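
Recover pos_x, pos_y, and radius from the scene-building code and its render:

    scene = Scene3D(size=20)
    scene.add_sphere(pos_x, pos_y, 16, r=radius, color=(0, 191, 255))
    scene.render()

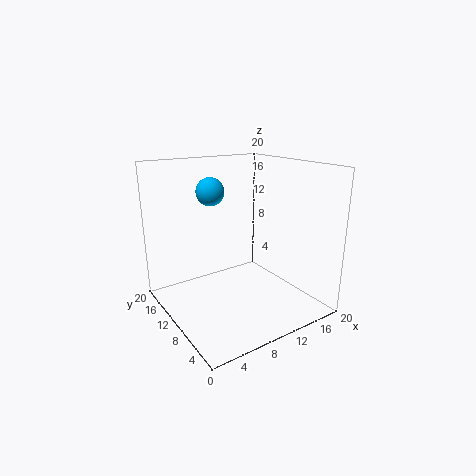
pos_x = 8; pos_y = 14; radius = 2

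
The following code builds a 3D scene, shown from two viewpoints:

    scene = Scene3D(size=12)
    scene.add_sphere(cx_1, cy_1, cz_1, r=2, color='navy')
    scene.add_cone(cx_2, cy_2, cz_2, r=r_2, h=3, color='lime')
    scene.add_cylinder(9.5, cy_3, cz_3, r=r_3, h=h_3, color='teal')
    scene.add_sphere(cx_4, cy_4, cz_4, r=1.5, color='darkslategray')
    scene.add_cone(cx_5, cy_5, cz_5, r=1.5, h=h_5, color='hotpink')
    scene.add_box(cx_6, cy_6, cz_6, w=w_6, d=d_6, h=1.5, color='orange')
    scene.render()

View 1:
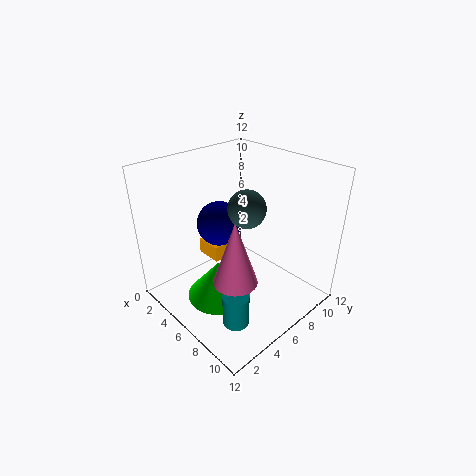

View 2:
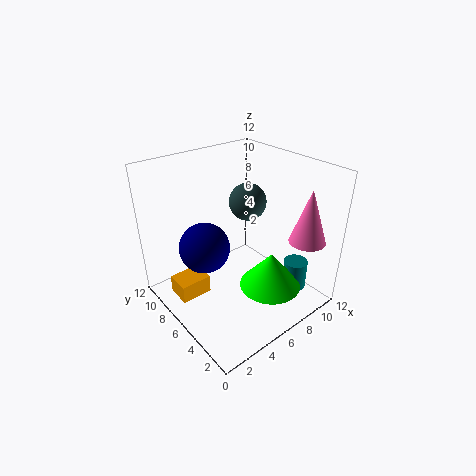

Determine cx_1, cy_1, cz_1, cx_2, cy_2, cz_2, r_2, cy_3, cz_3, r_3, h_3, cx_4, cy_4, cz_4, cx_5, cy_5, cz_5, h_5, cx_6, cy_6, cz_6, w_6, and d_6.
cx_1 = 3
cy_1 = 6.5
cz_1 = 6
cx_2 = 7
cy_2 = 3
cz_2 = 2.5
r_2 = 2.5
cy_3 = 2.5
cz_3 = 1.5
r_3 = 1
h_3 = 2.5
cx_4 = 7
cy_4 = 6
cz_4 = 9
cx_5 = 10
cy_5 = 2
cz_5 = 6
h_5 = 4.5
cx_6 = 0.5
cy_6 = 6
cz_6 = 2
w_6 = 2.5
d_6 = 2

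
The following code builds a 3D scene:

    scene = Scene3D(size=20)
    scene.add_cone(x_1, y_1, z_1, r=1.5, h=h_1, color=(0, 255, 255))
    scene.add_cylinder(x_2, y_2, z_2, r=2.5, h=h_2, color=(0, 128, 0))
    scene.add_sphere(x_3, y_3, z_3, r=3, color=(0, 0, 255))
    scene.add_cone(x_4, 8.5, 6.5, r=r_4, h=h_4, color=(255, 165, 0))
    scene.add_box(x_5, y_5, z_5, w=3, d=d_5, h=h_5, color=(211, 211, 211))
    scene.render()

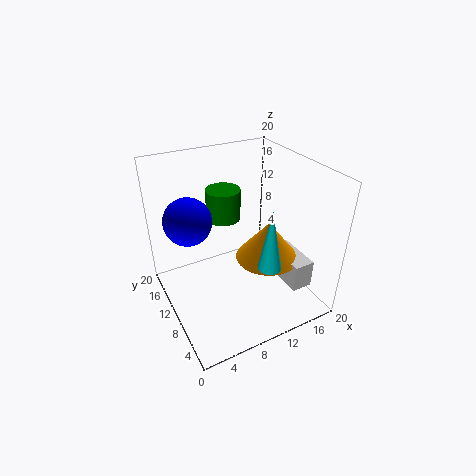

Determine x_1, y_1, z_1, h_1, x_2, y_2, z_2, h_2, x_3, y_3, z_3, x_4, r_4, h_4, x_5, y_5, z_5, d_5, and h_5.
x_1 = 11
y_1 = 3.5
z_1 = 9
h_1 = 8
x_2 = 10
y_2 = 14.5
z_2 = 11
h_2 = 4.5
x_3 = 3
y_3 = 10
z_3 = 14.5
x_4 = 14
r_4 = 4.5
h_4 = 5.5
x_5 = 15.5
y_5 = 3.5
z_5 = 3
d_5 = 6.5
h_5 = 4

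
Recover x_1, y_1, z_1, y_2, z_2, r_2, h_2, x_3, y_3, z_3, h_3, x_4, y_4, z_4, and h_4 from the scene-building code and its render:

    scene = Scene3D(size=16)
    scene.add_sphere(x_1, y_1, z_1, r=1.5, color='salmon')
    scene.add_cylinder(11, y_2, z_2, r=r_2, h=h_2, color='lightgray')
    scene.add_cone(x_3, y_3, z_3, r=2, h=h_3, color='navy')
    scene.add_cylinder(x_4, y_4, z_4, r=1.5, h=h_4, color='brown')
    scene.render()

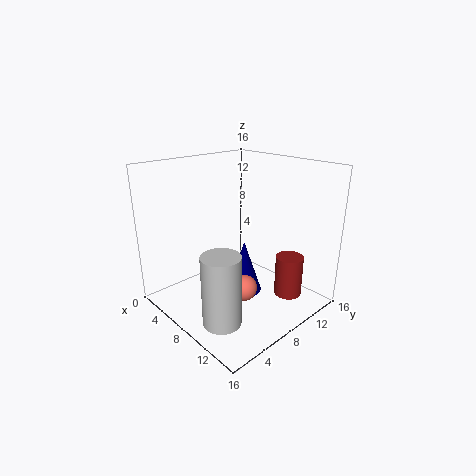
x_1 = 9.5, y_1 = 7.5, z_1 = 2.5, y_2 = 3, z_2 = 1, r_2 = 2, h_2 = 7.5, x_3 = 8.5, y_3 = 8.5, z_3 = 1.5, h_3 = 6, x_4 = 13, y_4 = 11, z_4 = 2, h_4 = 4.5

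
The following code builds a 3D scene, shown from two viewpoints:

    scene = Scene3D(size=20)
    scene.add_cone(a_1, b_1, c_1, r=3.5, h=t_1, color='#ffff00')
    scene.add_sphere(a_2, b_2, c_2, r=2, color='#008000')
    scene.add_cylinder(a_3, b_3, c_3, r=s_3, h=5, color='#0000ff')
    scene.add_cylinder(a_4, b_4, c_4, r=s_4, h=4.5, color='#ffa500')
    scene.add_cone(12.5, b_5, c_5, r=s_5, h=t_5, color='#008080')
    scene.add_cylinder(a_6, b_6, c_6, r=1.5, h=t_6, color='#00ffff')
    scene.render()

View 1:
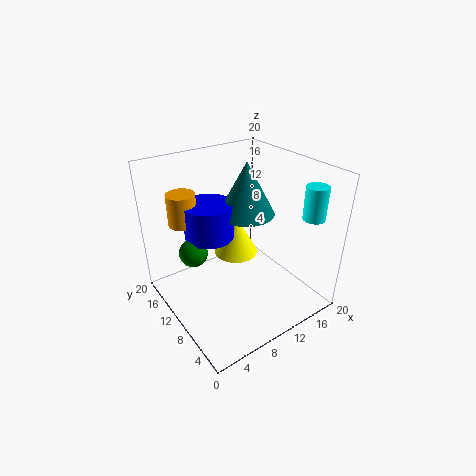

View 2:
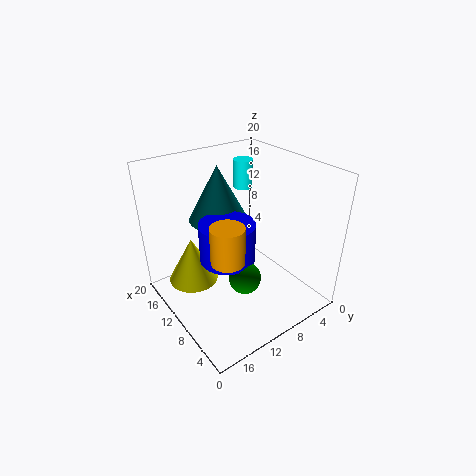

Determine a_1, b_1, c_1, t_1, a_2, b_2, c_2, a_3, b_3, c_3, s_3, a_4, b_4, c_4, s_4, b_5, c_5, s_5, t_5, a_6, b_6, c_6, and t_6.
a_1 = 13.5, b_1 = 15.5, c_1 = 3.5, t_1 = 6.5, a_2 = 4.5, b_2 = 13, c_2 = 8, a_3 = 7.5, b_3 = 13.5, c_3 = 9.5, s_3 = 3.5, a_4 = 4.5, b_4 = 15.5, c_4 = 11.5, s_4 = 2, b_5 = 11.5, c_5 = 12.5, s_5 = 4, t_5 = 7.5, a_6 = 17.5, b_6 = 3.5, c_6 = 13.5, t_6 = 4.5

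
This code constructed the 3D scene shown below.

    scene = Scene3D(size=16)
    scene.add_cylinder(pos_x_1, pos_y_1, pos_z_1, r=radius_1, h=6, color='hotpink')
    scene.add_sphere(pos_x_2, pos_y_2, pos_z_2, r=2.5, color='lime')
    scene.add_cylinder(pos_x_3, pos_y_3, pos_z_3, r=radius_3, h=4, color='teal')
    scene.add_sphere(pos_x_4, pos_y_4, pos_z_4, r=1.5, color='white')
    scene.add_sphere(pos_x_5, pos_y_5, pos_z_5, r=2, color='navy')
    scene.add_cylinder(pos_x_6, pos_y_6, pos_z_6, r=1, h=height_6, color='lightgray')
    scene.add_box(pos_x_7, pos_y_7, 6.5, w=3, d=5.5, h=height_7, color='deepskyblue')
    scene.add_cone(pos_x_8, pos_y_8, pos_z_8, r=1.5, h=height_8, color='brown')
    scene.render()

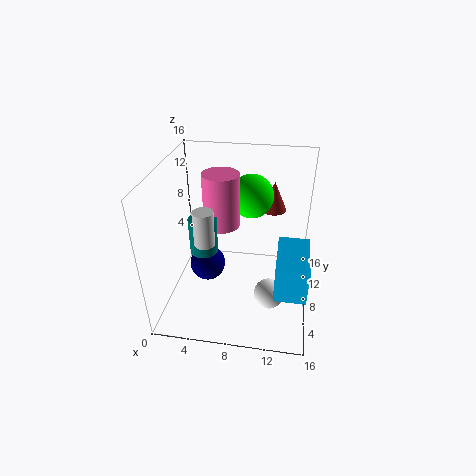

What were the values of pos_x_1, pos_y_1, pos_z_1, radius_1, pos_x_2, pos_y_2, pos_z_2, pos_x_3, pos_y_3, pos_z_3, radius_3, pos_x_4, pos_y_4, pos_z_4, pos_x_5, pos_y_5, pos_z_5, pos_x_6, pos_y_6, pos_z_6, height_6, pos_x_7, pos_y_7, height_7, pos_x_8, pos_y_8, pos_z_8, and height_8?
pos_x_1 = 6
pos_y_1 = 9
pos_z_1 = 9
radius_1 = 2
pos_x_2 = 9
pos_y_2 = 11.5
pos_z_2 = 11.5
pos_x_3 = 4.5
pos_y_3 = 6.5
pos_z_3 = 7
radius_3 = 1.5
pos_x_4 = 12
pos_y_4 = 3
pos_z_4 = 5
pos_x_5 = 4.5
pos_y_5 = 7.5
pos_z_5 = 4.5
pos_x_6 = 5.5
pos_y_6 = 3.5
pos_z_6 = 10
height_6 = 3.5
pos_x_7 = 12.5
pos_y_7 = 0.5
height_7 = 3.5
pos_x_8 = 11.5
pos_y_8 = 12.5
pos_z_8 = 9.5
height_8 = 3.5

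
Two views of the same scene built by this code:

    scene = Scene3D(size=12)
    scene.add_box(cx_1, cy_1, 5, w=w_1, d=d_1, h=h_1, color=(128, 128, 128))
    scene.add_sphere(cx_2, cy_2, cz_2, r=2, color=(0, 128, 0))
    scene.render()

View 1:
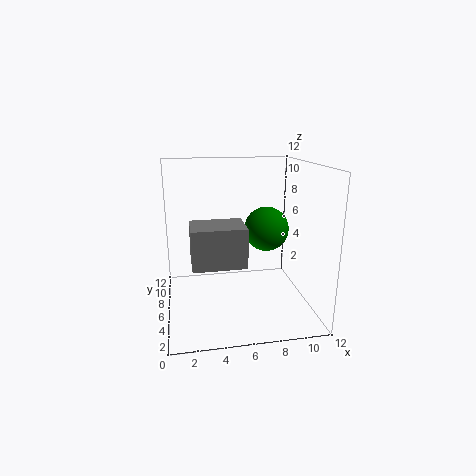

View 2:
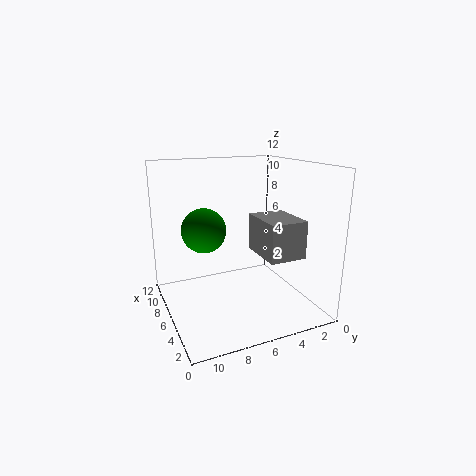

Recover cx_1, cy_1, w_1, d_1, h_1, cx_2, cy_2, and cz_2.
cx_1 = 2
cy_1 = 2
w_1 = 4
d_1 = 3
h_1 = 3
cx_2 = 9
cy_2 = 8
cz_2 = 6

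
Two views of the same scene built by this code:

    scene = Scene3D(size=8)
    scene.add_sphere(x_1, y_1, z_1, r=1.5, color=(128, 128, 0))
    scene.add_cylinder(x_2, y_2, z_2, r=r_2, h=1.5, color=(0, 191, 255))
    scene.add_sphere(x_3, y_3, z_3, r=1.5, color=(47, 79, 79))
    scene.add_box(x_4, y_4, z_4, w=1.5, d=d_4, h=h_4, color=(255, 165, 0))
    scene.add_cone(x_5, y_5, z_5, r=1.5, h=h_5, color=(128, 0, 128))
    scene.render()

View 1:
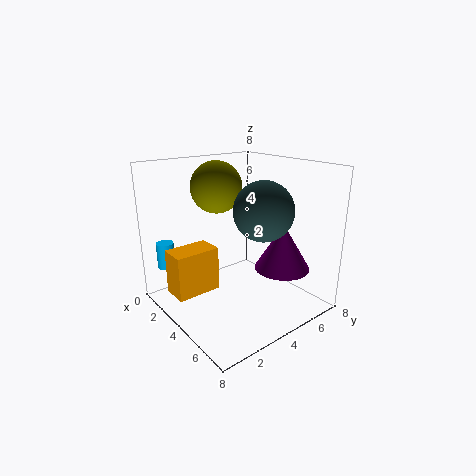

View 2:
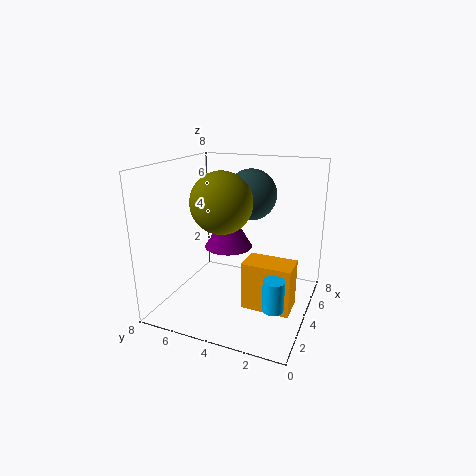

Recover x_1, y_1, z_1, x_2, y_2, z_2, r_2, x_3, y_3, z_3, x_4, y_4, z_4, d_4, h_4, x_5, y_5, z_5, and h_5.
x_1 = 2; y_1 = 4; z_1 = 6.5; x_2 = 1; y_2 = 1; z_2 = 2; r_2 = 0.5; x_3 = 6; y_3 = 4; z_3 = 6; x_4 = 2; y_4 = 0.5; z_4 = 1; d_4 = 2.5; h_4 = 2.5; x_5 = 6; y_5 = 5.5; z_5 = 2.5; h_5 = 2.5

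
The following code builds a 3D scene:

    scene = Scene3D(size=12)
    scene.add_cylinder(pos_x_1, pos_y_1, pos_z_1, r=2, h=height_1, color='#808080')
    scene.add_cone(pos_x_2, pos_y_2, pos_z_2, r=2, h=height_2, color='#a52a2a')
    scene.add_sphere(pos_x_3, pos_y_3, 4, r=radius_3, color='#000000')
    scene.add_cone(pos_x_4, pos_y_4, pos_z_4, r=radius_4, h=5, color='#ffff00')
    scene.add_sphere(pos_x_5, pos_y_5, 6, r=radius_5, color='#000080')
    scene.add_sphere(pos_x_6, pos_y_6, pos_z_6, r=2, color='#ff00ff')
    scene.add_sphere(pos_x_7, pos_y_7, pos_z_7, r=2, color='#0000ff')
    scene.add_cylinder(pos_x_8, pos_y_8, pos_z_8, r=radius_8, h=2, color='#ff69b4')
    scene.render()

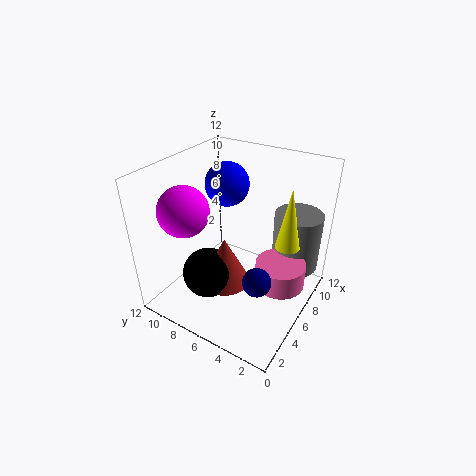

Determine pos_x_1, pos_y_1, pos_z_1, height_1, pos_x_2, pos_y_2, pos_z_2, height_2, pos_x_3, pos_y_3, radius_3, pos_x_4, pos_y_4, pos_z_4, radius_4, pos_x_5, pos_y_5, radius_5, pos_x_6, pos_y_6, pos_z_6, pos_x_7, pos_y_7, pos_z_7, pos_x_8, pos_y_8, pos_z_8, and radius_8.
pos_x_1 = 9; pos_y_1 = 2; pos_z_1 = 3; height_1 = 5; pos_x_2 = 4; pos_y_2 = 6; pos_z_2 = 3; height_2 = 4; pos_x_3 = 3; pos_y_3 = 7; radius_3 = 2; pos_x_4 = 7; pos_y_4 = 2; pos_z_4 = 6; radius_4 = 1; pos_x_5 = 2; pos_y_5 = 2; radius_5 = 1; pos_x_6 = 3; pos_y_6 = 9; pos_z_6 = 9; pos_x_7 = 9; pos_y_7 = 9; pos_z_7 = 9; pos_x_8 = 6; pos_y_8 = 2; pos_z_8 = 3; radius_8 = 2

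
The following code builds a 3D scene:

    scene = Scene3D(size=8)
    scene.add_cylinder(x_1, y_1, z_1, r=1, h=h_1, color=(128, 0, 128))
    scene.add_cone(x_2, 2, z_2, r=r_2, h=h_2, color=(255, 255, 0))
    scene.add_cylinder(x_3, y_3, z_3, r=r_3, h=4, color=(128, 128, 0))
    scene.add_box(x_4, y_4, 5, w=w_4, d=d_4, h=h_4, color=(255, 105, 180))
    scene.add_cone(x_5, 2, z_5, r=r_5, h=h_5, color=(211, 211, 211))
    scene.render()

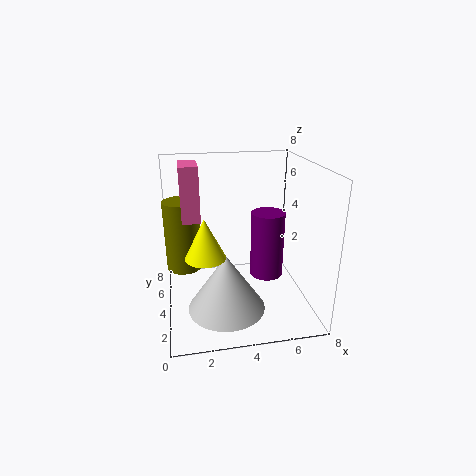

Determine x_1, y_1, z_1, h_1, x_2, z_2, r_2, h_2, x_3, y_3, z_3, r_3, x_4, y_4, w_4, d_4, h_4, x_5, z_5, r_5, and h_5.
x_1 = 6
y_1 = 5
z_1 = 1
h_1 = 4
x_2 = 2
z_2 = 4
r_2 = 1
h_2 = 2
x_3 = 1
y_3 = 5
z_3 = 2
r_3 = 1
x_4 = 1
y_4 = 4
w_4 = 1
d_4 = 2
h_4 = 3
x_5 = 3
z_5 = 1
r_5 = 2
h_5 = 3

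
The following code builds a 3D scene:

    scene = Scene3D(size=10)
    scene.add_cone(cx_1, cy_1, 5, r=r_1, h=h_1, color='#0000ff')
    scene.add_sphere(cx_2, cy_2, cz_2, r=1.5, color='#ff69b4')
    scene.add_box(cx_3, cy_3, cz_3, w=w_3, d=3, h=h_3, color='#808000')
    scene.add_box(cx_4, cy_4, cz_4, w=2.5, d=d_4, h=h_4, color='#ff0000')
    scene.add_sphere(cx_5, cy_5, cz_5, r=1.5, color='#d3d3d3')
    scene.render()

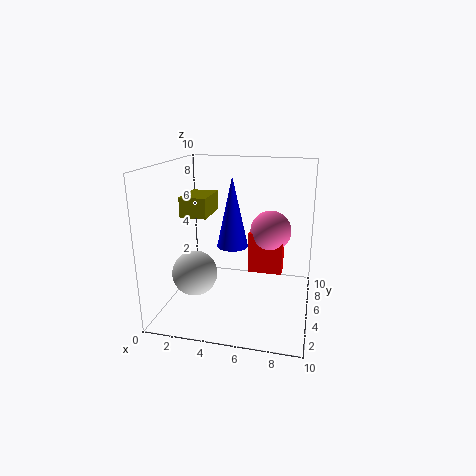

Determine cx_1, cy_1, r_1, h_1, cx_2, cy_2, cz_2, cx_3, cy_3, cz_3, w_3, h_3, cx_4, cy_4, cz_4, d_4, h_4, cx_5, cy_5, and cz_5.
cx_1 = 5; cy_1 = 3.5; r_1 = 1; h_1 = 4.5; cx_2 = 7; cy_2 = 7; cz_2 = 5; cx_3 = 0.5; cy_3 = 5.5; cz_3 = 6; w_3 = 2; h_3 = 1.5; cx_4 = 5.5; cy_4 = 6; cz_4 = 2; d_4 = 1.5; h_4 = 3; cx_5 = 2.5; cy_5 = 3; cz_5 = 3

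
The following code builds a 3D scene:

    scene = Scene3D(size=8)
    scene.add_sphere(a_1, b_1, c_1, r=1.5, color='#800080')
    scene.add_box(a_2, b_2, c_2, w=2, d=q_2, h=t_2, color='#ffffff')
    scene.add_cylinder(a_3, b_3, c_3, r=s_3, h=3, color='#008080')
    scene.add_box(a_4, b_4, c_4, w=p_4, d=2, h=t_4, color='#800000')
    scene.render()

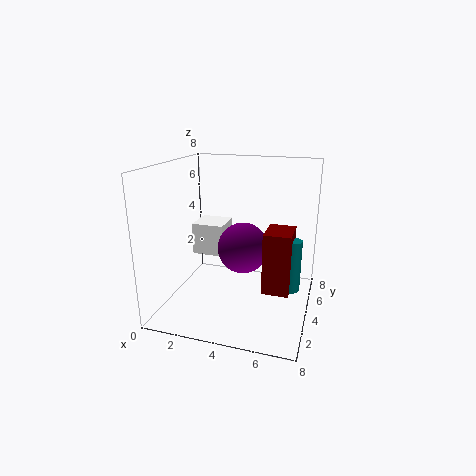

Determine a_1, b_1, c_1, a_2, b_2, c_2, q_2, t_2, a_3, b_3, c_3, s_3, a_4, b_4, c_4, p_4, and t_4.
a_1 = 4; b_1 = 5; c_1 = 3; a_2 = 0.5; b_2 = 5.5; c_2 = 2; q_2 = 2; t_2 = 2; a_3 = 7; b_3 = 4.5; c_3 = 1; s_3 = 0.5; a_4 = 5.5; b_4 = 3.5; c_4 = 1; p_4 = 1.5; t_4 = 3.5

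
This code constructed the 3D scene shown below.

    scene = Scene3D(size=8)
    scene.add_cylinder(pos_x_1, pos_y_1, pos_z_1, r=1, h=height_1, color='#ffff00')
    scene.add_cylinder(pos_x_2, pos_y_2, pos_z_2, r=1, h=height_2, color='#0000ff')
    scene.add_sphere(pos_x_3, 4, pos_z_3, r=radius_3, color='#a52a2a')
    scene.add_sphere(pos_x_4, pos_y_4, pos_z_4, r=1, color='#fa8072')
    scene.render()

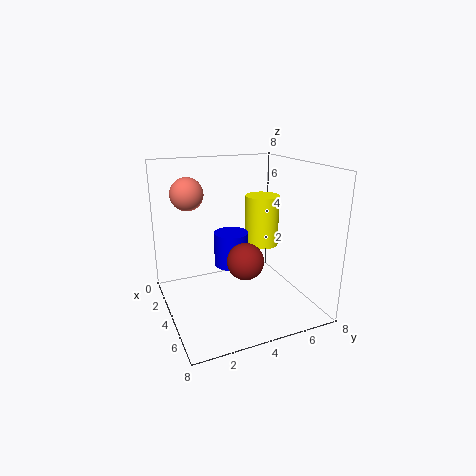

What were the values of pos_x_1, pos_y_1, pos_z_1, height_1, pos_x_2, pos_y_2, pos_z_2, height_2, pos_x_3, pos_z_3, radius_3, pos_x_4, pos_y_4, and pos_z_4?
pos_x_1 = 3
pos_y_1 = 6
pos_z_1 = 3
height_1 = 3
pos_x_2 = 3
pos_y_2 = 4
pos_z_2 = 2
height_2 = 2
pos_x_3 = 5
pos_z_3 = 3
radius_3 = 1
pos_x_4 = 1
pos_y_4 = 2
pos_z_4 = 6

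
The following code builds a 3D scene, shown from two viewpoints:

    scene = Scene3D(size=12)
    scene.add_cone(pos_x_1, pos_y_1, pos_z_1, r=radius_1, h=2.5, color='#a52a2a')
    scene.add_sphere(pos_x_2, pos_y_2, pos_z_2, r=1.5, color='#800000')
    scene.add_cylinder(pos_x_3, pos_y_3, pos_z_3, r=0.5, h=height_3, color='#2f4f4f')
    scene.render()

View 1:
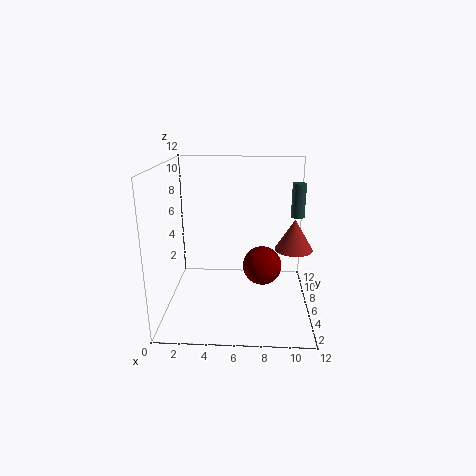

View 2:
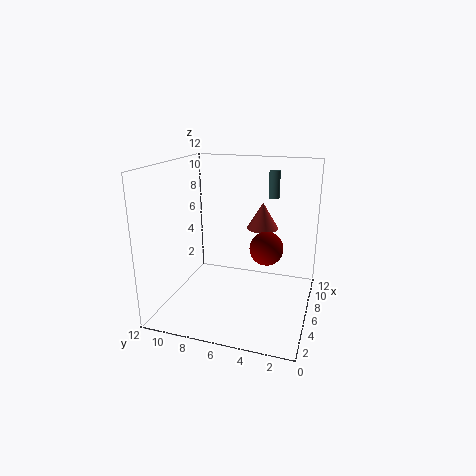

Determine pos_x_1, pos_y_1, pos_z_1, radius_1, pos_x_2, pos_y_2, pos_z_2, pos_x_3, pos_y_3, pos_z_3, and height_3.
pos_x_1 = 10.5, pos_y_1 = 5, pos_z_1 = 5.5, radius_1 = 1.5, pos_x_2 = 8, pos_y_2 = 4, pos_z_2 = 4.5, pos_x_3 = 10.5, pos_y_3 = 4, pos_z_3 = 8.5, height_3 = 2.5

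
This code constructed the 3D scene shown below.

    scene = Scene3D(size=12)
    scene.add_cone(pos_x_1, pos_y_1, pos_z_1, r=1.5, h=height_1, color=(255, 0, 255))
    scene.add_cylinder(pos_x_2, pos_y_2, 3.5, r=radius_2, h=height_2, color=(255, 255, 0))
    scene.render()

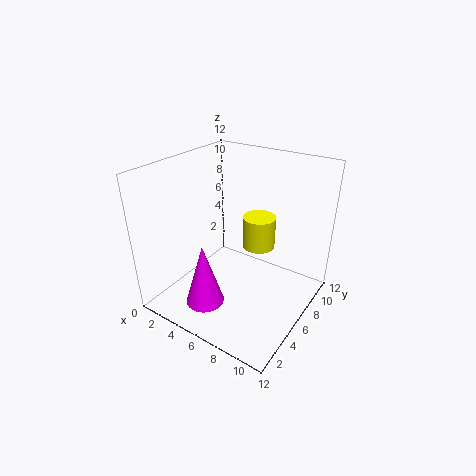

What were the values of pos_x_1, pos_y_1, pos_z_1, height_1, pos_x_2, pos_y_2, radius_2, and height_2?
pos_x_1 = 5.5, pos_y_1 = 2, pos_z_1 = 2, height_1 = 5, pos_x_2 = 6, pos_y_2 = 9.5, radius_2 = 1.5, height_2 = 3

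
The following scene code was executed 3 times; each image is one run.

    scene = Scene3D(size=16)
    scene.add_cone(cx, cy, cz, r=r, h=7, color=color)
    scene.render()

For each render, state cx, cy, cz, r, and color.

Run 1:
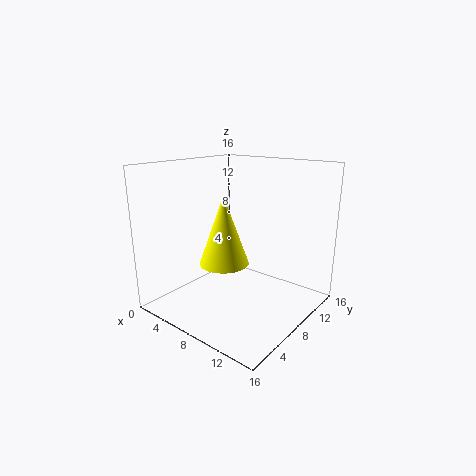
cx = 9, cy = 4.5, cz = 6.5, r = 2.5, color = 'yellow'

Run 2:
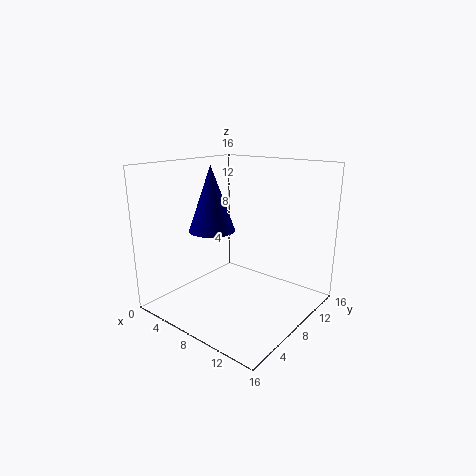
cx = 6, cy = 6, cz = 9, r = 2.5, color = 'navy'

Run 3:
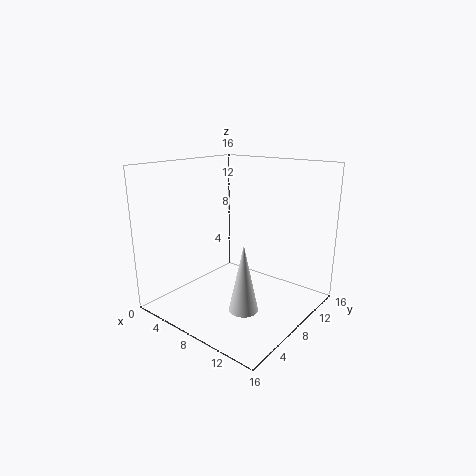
cx = 11.5, cy = 4.5, cz = 2, r = 1.5, color = 'lightgray'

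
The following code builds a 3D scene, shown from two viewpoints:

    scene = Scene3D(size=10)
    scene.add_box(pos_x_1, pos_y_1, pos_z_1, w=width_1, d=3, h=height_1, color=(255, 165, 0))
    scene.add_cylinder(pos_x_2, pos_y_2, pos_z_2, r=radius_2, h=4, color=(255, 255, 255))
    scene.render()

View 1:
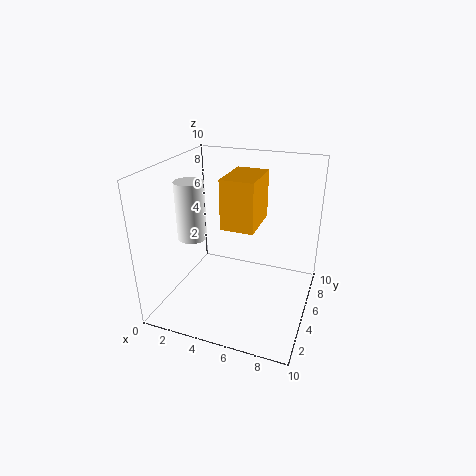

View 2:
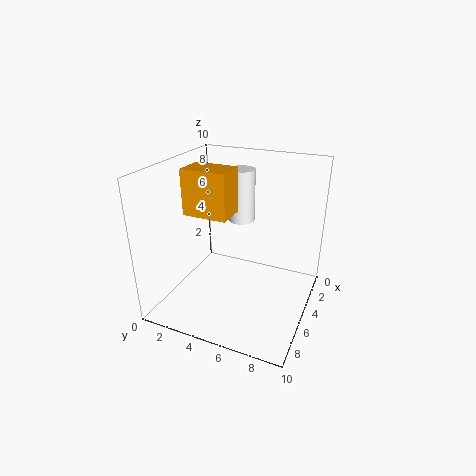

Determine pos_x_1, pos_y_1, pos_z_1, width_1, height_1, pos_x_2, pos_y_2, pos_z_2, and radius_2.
pos_x_1 = 5, pos_y_1 = 2, pos_z_1 = 7, width_1 = 2, height_1 = 3, pos_x_2 = 2, pos_y_2 = 4, pos_z_2 = 5, radius_2 = 1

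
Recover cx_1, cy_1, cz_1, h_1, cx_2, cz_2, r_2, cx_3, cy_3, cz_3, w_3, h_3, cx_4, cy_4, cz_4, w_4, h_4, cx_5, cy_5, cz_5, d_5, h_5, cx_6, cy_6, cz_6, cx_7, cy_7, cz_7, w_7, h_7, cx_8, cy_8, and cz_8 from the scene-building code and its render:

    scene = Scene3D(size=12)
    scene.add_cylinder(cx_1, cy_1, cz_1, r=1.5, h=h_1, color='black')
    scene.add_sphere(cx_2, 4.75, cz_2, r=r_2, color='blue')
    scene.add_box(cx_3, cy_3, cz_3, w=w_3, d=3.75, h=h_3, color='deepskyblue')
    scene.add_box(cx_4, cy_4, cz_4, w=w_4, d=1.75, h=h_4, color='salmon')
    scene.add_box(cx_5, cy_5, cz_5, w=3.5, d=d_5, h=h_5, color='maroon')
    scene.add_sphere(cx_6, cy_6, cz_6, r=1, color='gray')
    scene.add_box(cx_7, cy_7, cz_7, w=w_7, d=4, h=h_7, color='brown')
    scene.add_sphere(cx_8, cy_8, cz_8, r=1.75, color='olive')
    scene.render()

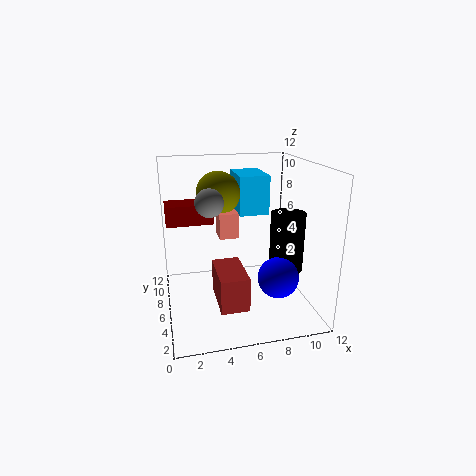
cx_1 = 10.5; cy_1 = 6.25; cz_1 = 2.5; h_1 = 5.25; cx_2 = 9.25; cz_2 = 2.5; r_2 = 1.75; cx_3 = 6.25; cy_3 = 6.25; cz_3 = 7.75; w_3 = 2.5; h_3 = 3.25; cx_4 = 4.25; cy_4 = 4.75; cz_4 = 6.5; w_4 = 1.5; h_4 = 2; cx_5 = 0.25; cy_5 = 4.25; cz_5 = 8; d_5 = 2; h_5 = 1.5; cx_6 = 3.25; cy_6 = 3; cz_6 = 10; cx_7 = 3.75; cy_7 = 2; cz_7 = 1.5; w_7 = 2.25; h_7 = 2.75; cx_8 = 4.5; cy_8 = 6.5; cz_8 = 9.75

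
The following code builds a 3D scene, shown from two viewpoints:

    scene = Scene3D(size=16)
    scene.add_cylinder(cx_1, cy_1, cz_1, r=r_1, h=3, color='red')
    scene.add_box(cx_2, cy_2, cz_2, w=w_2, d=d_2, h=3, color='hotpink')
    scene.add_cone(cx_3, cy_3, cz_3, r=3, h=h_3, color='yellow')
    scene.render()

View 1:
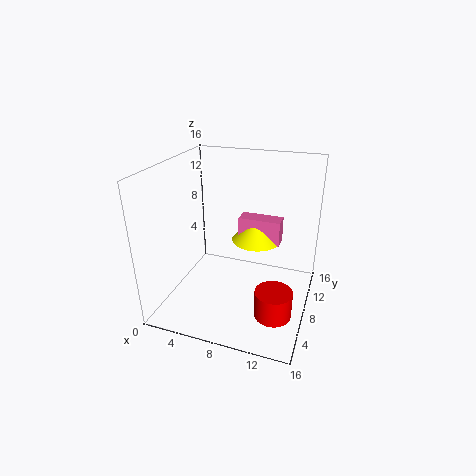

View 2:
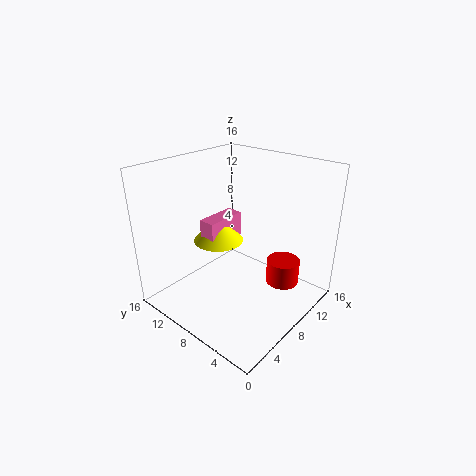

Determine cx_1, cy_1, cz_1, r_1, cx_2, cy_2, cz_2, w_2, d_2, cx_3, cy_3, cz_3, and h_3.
cx_1 = 13, cy_1 = 5, cz_1 = 1, r_1 = 2, cx_2 = 7, cy_2 = 11, cz_2 = 6, w_2 = 5, d_2 = 2, cx_3 = 9, cy_3 = 12, cz_3 = 6, h_3 = 3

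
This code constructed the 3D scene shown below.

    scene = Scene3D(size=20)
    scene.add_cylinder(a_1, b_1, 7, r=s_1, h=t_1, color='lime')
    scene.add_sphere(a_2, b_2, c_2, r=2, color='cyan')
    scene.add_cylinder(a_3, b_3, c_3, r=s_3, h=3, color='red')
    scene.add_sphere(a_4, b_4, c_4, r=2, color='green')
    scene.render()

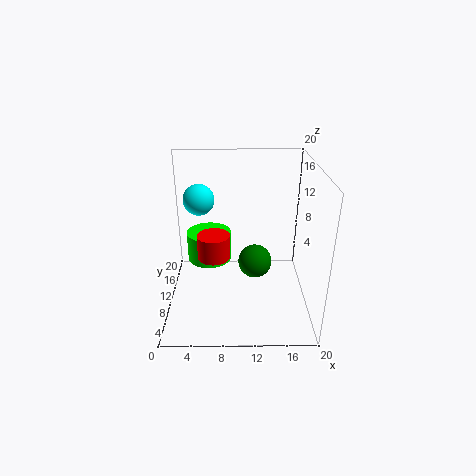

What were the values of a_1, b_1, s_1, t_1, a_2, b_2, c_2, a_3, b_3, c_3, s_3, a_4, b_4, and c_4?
a_1 = 6; b_1 = 10; s_1 = 3; t_1 = 4; a_2 = 5; b_2 = 9; c_2 = 16; a_3 = 7; b_3 = 5; c_3 = 10; s_3 = 2; a_4 = 12; b_4 = 4; c_4 = 10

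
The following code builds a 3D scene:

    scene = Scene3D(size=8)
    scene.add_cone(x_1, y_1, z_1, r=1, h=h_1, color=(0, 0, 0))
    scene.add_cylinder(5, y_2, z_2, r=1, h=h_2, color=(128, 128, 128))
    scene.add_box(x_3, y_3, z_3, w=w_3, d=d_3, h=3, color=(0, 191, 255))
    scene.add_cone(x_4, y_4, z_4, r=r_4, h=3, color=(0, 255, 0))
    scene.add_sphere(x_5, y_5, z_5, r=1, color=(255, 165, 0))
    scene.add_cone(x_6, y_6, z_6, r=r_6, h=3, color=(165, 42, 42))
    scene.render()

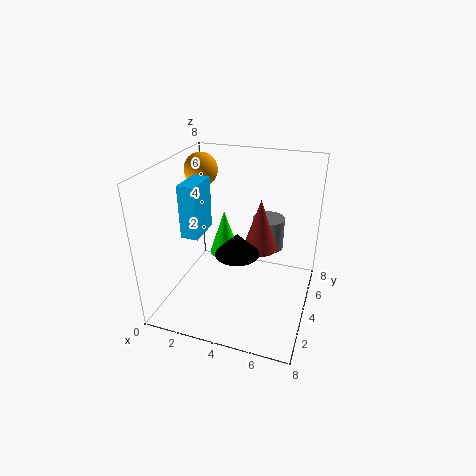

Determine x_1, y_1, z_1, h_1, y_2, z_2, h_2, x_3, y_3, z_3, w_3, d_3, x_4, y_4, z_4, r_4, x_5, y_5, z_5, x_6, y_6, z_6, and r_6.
x_1 = 5; y_1 = 1; z_1 = 5; h_1 = 1; y_2 = 7; z_2 = 2; h_2 = 2; x_3 = 1; y_3 = 3; z_3 = 4; w_3 = 1; d_3 = 2; x_4 = 2; y_4 = 7; z_4 = 1; r_4 = 1; x_5 = 1; y_5 = 6; z_5 = 7; x_6 = 5; y_6 = 5; z_6 = 3; r_6 = 1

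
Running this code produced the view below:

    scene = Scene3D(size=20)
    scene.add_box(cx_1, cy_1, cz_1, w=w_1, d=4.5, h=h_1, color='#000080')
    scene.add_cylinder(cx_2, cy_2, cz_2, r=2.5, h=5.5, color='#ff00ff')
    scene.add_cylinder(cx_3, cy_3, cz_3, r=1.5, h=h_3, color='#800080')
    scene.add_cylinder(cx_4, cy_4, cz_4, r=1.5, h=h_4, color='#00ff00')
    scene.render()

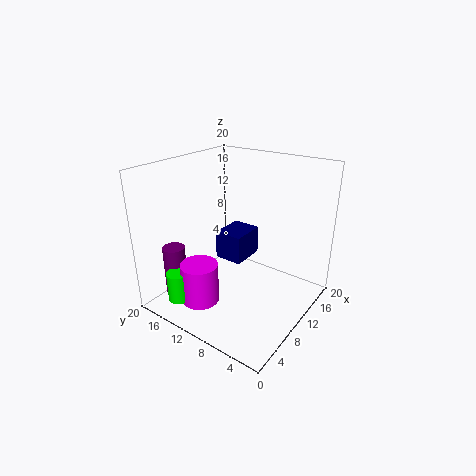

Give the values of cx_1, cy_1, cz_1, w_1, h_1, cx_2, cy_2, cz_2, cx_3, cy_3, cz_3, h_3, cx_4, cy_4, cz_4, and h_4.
cx_1 = 13
cy_1 = 12
cz_1 = 3.5
w_1 = 5.5
h_1 = 4.5
cx_2 = 4
cy_2 = 12
cz_2 = 2.5
cx_3 = 3.5
cy_3 = 16
cz_3 = 2.5
h_3 = 7
cx_4 = 2
cy_4 = 14
cz_4 = 3
h_4 = 4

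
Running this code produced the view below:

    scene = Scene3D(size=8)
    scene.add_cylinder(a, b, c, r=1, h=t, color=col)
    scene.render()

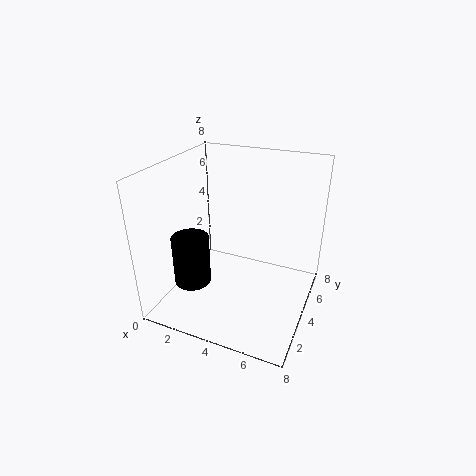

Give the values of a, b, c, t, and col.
a = 2, b = 2.25, c = 1.75, t = 2.75, col = 'black'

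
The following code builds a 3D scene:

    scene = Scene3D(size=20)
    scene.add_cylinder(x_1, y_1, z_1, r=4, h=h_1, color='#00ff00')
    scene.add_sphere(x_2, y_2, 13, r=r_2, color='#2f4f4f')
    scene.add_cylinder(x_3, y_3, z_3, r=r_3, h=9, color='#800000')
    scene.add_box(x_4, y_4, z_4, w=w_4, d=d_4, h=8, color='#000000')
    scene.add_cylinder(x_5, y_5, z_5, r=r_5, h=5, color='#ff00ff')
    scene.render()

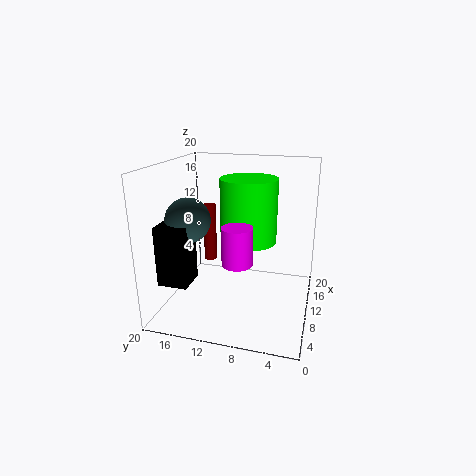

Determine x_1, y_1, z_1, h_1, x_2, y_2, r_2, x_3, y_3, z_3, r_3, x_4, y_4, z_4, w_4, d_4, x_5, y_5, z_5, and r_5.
x_1 = 12; y_1 = 9; z_1 = 9; h_1 = 9; x_2 = 7; y_2 = 16; r_2 = 3; x_3 = 15; y_3 = 16; z_3 = 4; r_3 = 1; x_4 = 3; y_4 = 15; z_4 = 5; w_4 = 4; d_4 = 4; x_5 = 6; y_5 = 9; z_5 = 8; r_5 = 2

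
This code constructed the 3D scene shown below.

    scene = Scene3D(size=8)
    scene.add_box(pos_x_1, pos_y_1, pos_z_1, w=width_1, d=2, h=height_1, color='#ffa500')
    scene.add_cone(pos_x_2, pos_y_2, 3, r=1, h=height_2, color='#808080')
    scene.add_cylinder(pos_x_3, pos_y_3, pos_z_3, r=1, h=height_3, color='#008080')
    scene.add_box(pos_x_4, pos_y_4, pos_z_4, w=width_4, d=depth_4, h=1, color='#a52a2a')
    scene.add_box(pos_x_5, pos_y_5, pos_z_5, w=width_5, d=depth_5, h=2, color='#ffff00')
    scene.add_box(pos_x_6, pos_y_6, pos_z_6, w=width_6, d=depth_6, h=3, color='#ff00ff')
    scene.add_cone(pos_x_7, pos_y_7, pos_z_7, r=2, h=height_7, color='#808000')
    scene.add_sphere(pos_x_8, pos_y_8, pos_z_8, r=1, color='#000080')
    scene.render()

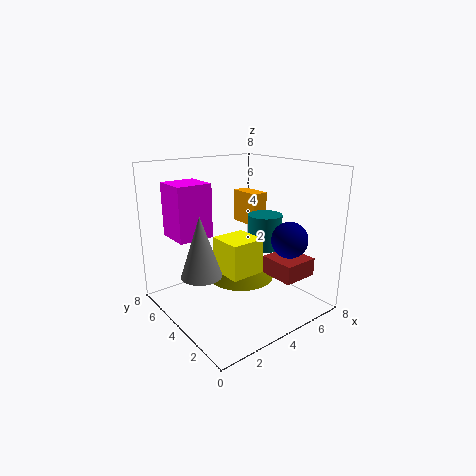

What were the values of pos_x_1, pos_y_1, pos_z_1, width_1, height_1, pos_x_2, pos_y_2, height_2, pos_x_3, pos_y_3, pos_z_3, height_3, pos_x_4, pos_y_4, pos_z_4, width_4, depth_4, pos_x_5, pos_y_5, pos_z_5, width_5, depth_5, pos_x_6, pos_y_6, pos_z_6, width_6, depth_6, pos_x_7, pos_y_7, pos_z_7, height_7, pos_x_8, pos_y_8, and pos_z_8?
pos_x_1 = 6; pos_y_1 = 5; pos_z_1 = 4; width_1 = 1; height_1 = 2; pos_x_2 = 1; pos_y_2 = 3; height_2 = 3; pos_x_3 = 6; pos_y_3 = 4; pos_z_3 = 3; height_3 = 2; pos_x_4 = 5; pos_y_4 = 1; pos_z_4 = 2; width_4 = 2; depth_4 = 2; pos_x_5 = 3; pos_y_5 = 3; pos_z_5 = 2; width_5 = 2; depth_5 = 2; pos_x_6 = 1; pos_y_6 = 5; pos_z_6 = 4; width_6 = 2; depth_6 = 2; pos_x_7 = 5; pos_y_7 = 5; pos_z_7 = 1; height_7 = 2; pos_x_8 = 6; pos_y_8 = 2; pos_z_8 = 4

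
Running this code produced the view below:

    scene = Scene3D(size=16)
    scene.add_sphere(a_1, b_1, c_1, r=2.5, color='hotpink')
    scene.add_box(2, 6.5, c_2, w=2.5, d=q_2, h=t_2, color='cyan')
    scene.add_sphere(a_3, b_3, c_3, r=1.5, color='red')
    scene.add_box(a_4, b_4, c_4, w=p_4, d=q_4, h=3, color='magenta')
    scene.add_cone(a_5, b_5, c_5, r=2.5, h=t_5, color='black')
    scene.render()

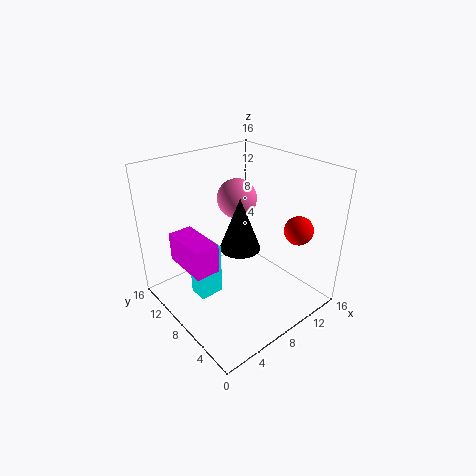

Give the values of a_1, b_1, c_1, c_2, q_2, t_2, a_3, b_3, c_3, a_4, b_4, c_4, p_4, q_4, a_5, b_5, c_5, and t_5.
a_1 = 12, b_1 = 13, c_1 = 10, c_2 = 3.5, q_2 = 2, t_2 = 5.5, a_3 = 11.5, b_3 = 2.5, c_3 = 10, a_4 = 1, b_4 = 5.5, c_4 = 7, p_4 = 2.5, q_4 = 5, a_5 = 10, b_5 = 10, c_5 = 5, t_5 = 6.5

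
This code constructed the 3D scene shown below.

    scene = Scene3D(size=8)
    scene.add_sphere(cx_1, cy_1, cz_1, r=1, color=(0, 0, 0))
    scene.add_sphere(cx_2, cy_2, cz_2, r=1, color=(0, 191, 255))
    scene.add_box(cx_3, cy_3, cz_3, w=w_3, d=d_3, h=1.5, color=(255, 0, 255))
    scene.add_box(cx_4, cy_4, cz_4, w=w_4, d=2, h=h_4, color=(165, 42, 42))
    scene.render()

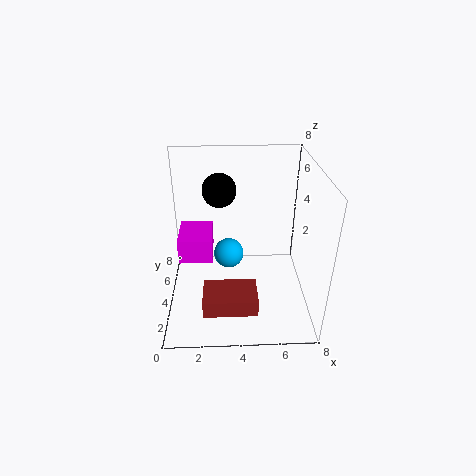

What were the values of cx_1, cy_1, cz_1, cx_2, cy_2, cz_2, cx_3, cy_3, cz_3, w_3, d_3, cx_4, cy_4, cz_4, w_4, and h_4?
cx_1 = 3
cy_1 = 6
cz_1 = 6
cx_2 = 3.5
cy_2 = 7
cz_2 = 1
cx_3 = 0.5
cy_3 = 4.5
cz_3 = 2
w_3 = 2
d_3 = 2.5
cx_4 = 2
cy_4 = 1.5
cz_4 = 0.5
w_4 = 3
h_4 = 1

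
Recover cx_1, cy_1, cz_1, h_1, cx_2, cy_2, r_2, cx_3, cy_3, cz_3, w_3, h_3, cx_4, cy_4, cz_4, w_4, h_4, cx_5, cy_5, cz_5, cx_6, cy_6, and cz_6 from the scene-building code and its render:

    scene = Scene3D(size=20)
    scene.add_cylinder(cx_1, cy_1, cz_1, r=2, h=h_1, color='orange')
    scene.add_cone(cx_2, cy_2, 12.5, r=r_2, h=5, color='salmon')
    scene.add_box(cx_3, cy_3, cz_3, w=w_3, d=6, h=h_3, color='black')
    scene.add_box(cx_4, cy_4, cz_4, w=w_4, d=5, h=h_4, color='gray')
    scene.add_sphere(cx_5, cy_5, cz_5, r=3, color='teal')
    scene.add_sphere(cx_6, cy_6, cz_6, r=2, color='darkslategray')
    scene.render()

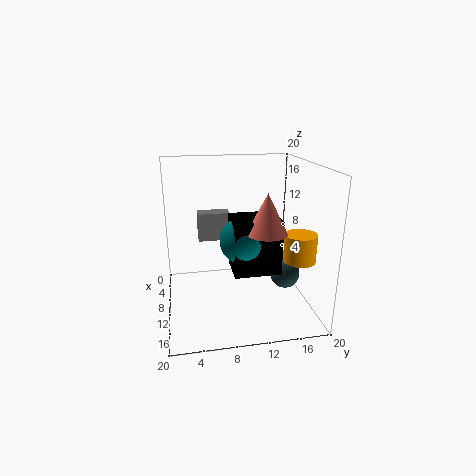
cx_1 = 16.5; cy_1 = 16.5; cz_1 = 9; h_1 = 3.5; cx_2 = 15.5; cy_2 = 12.5; r_2 = 2.5; cx_3 = 11; cy_3 = 8.5; cz_3 = 7; w_3 = 5; h_3 = 7; cx_4 = 0.5; cy_4 = 5; cz_4 = 7; w_4 = 2.5; h_4 = 4.5; cx_5 = 13.5; cy_5 = 10; cz_5 = 11; cx_6 = 13; cy_6 = 16; cz_6 = 5.5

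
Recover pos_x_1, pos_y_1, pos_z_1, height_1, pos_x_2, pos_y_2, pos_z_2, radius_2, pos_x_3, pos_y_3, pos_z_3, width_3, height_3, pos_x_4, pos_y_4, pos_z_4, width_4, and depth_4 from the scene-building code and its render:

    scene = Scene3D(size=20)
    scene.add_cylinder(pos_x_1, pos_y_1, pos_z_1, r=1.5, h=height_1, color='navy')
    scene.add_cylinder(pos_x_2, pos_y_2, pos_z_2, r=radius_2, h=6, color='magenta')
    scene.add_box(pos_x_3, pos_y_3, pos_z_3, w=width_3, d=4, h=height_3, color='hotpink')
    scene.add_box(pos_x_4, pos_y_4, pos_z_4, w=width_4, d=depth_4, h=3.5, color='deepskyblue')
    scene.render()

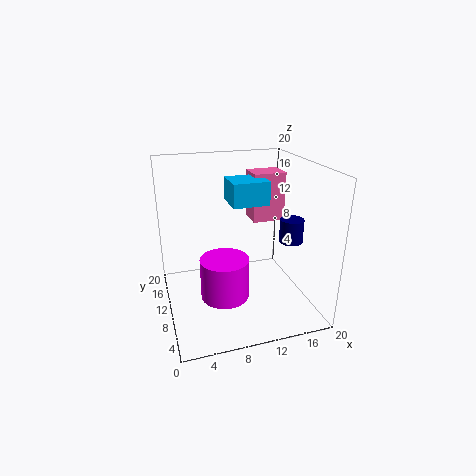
pos_x_1 = 15.5; pos_y_1 = 5; pos_z_1 = 11; height_1 = 3; pos_x_2 = 8; pos_y_2 = 10; pos_z_2 = 1; radius_2 = 3.5; pos_x_3 = 14; pos_y_3 = 14.5; pos_z_3 = 10; width_3 = 5; height_3 = 7.5; pos_x_4 = 10; pos_y_4 = 12; pos_z_4 = 13.5; width_4 = 5.5; depth_4 = 5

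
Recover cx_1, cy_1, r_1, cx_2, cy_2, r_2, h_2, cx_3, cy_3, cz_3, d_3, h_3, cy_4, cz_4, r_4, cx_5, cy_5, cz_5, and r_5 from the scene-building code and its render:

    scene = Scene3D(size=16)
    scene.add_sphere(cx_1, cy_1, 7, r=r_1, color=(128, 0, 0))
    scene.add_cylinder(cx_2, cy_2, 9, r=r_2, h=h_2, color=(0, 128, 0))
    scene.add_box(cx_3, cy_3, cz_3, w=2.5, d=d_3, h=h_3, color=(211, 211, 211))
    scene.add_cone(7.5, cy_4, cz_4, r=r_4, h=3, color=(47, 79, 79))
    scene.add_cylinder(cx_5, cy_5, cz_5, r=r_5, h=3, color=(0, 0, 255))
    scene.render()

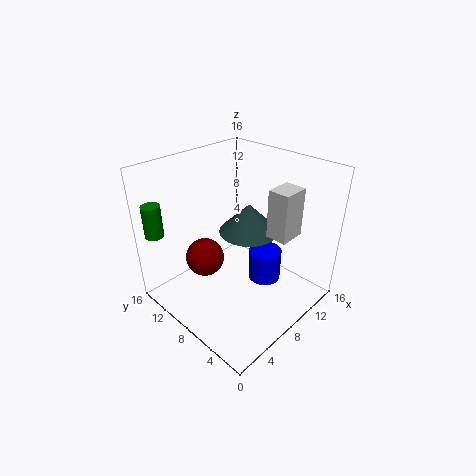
cx_1 = 4
cy_1 = 9
r_1 = 2
cx_2 = 1
cy_2 = 13.5
r_2 = 1
h_2 = 3.5
cx_3 = 6
cy_3 = 0.5
cz_3 = 11.5
d_3 = 2
h_3 = 4.5
cy_4 = 6
cz_4 = 10
r_4 = 3
cx_5 = 6
cy_5 = 2.5
cz_5 = 7
r_5 = 1.5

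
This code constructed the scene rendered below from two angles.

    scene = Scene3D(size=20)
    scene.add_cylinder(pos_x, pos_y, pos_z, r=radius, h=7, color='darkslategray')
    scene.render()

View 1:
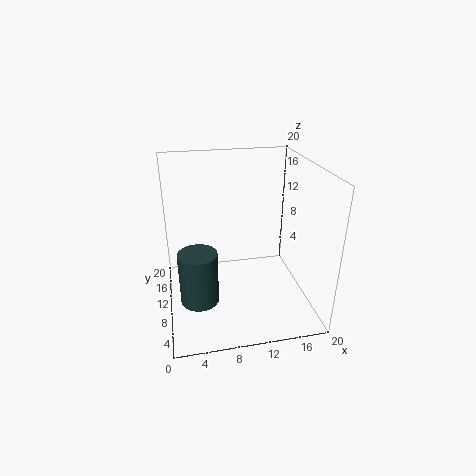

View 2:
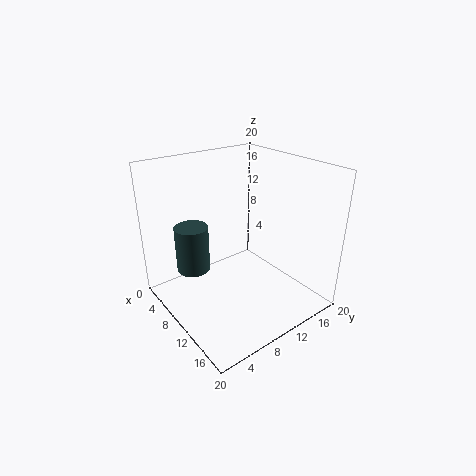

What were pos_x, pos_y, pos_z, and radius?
pos_x = 4; pos_y = 6; pos_z = 3.5; radius = 2.5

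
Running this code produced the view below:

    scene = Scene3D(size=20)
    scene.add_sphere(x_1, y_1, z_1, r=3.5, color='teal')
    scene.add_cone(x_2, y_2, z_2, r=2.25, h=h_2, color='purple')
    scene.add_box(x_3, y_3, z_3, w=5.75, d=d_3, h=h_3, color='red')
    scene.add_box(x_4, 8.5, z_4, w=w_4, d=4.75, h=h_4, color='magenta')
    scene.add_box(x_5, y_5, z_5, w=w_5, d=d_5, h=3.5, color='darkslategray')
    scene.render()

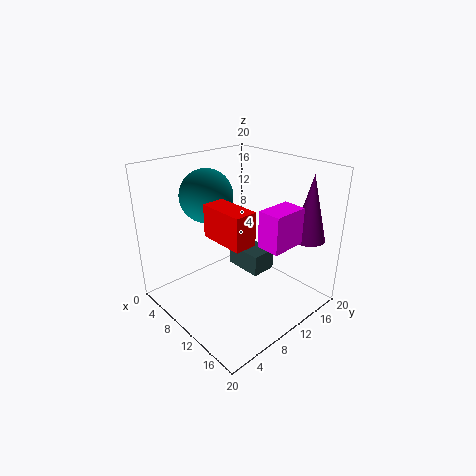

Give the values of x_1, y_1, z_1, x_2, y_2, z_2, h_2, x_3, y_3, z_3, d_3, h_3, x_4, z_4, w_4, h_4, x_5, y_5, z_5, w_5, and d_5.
x_1 = 7.5; y_1 = 6.75; z_1 = 16.25; x_2 = 17; y_2 = 16.5; z_2 = 10.25; h_2 = 9; x_3 = 11.25; y_3 = 3.5; z_3 = 13; d_3 = 2.75; h_3 = 4; x_4 = 15.25; z_4 = 11.25; w_4 = 3; h_4 = 4.75; x_5 = 1.75; y_5 = 15.5; z_5 = 0.25; w_5 = 6.5; d_5 = 4.25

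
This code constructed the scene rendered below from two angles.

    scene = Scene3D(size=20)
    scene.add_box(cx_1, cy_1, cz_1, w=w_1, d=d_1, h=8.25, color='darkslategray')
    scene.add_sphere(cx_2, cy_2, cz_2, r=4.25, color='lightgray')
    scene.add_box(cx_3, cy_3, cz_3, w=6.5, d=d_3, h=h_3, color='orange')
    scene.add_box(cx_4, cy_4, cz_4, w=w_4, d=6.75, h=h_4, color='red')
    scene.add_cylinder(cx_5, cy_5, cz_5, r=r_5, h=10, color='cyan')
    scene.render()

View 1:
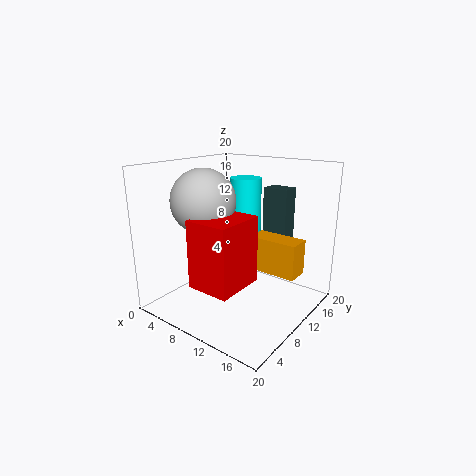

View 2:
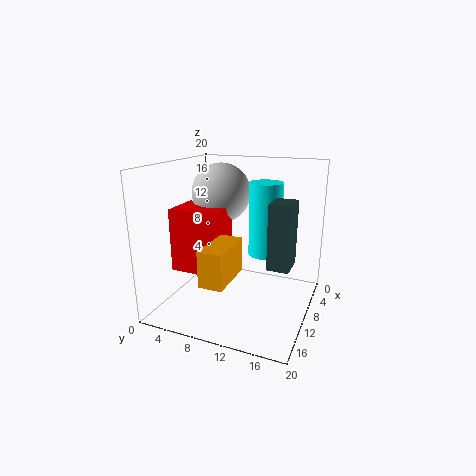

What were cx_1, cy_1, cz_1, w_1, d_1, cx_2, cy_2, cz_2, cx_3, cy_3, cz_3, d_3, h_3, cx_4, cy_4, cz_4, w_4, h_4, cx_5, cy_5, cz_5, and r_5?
cx_1 = 10.5; cy_1 = 15.5; cz_1 = 8; w_1 = 3.75; d_1 = 2.75; cx_2 = 7.25; cy_2 = 6.25; cz_2 = 15.5; cx_3 = 12.75; cy_3 = 8.75; cz_3 = 6.75; d_3 = 3; h_3 = 4.5; cx_4 = 8.5; cy_4 = 1.75; cz_4 = 5.5; w_4 = 5.75; h_4 = 8.75; cx_5 = 8.75; cy_5 = 13.5; cz_5 = 7.75; r_5 = 2.25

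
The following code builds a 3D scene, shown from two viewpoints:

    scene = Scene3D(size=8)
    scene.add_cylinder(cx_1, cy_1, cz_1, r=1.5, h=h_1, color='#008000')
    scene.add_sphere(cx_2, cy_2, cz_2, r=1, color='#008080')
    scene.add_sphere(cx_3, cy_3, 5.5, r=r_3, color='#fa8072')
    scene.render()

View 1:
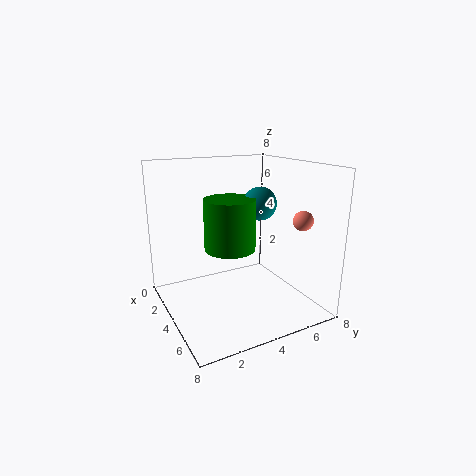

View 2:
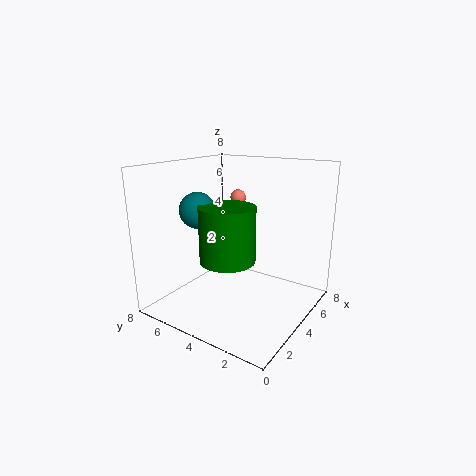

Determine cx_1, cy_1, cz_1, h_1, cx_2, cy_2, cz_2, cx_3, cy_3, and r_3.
cx_1 = 3; cy_1 = 4; cz_1 = 3; h_1 = 3; cx_2 = 3; cy_2 = 6; cz_2 = 5.5; cx_3 = 7; cy_3 = 6; r_3 = 0.5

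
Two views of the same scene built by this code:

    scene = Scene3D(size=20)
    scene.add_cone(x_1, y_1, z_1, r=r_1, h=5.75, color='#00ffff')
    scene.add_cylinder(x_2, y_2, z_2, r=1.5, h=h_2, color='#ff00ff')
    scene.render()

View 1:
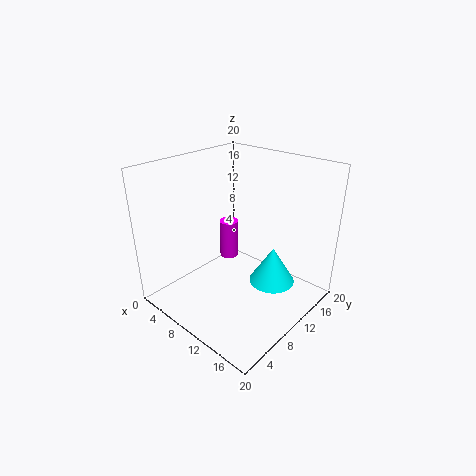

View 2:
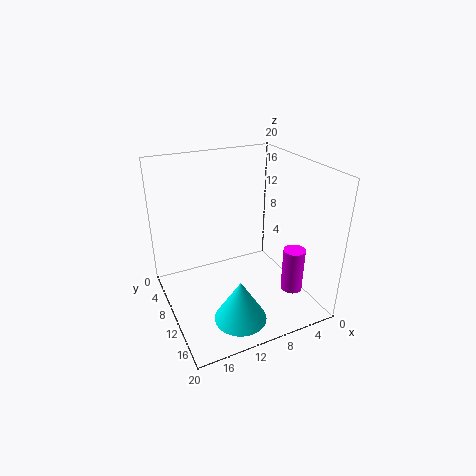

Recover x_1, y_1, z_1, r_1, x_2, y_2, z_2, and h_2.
x_1 = 12.25; y_1 = 15.5; z_1 = 1; r_1 = 3.5; x_2 = 3.75; y_2 = 14.75; z_2 = 2.75; h_2 = 6.25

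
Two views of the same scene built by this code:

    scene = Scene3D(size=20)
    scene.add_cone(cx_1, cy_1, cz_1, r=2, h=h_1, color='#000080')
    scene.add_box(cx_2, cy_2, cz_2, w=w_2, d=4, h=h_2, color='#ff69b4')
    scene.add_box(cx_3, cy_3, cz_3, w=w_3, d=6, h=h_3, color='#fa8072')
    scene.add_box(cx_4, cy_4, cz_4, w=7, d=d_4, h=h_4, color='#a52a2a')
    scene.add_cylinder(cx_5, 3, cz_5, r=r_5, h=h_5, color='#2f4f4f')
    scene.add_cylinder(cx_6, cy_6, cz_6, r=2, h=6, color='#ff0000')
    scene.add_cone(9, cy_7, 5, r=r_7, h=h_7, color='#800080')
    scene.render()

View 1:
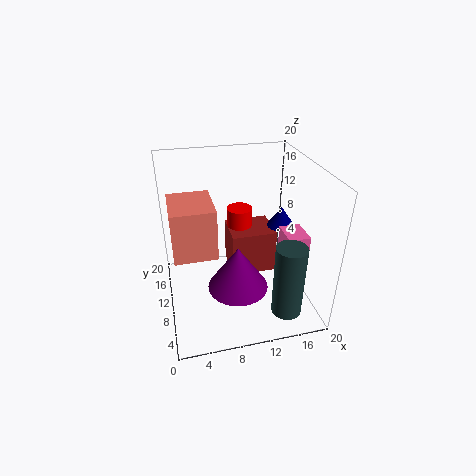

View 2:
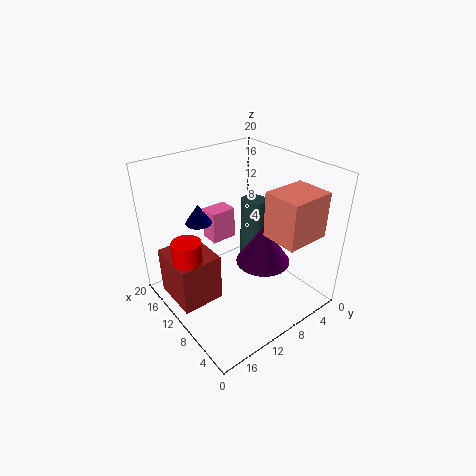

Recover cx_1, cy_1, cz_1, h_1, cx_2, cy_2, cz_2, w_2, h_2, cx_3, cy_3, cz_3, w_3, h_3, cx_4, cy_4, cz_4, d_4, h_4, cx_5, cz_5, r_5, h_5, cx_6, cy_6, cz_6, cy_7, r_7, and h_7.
cx_1 = 17, cy_1 = 12, cz_1 = 10, h_1 = 3, cx_2 = 16, cy_2 = 6, cz_2 = 6, w_2 = 3, h_2 = 5, cx_3 = 1, cy_3 = 3, cz_3 = 12, w_3 = 5, h_3 = 6, cx_4 = 10, cy_4 = 13, cz_4 = 1, d_4 = 6, h_4 = 7, cx_5 = 15, cz_5 = 2, r_5 = 2, h_5 = 10, cx_6 = 12, cy_6 = 17, cz_6 = 5, cy_7 = 6, r_7 = 4, h_7 = 6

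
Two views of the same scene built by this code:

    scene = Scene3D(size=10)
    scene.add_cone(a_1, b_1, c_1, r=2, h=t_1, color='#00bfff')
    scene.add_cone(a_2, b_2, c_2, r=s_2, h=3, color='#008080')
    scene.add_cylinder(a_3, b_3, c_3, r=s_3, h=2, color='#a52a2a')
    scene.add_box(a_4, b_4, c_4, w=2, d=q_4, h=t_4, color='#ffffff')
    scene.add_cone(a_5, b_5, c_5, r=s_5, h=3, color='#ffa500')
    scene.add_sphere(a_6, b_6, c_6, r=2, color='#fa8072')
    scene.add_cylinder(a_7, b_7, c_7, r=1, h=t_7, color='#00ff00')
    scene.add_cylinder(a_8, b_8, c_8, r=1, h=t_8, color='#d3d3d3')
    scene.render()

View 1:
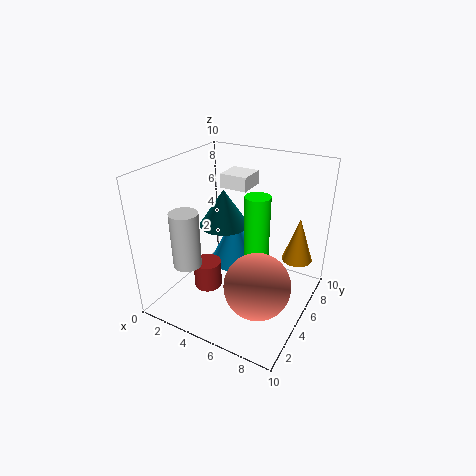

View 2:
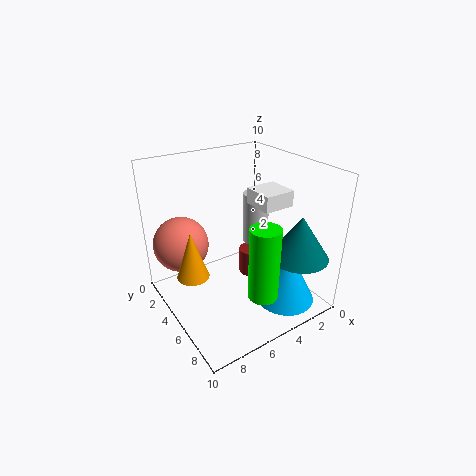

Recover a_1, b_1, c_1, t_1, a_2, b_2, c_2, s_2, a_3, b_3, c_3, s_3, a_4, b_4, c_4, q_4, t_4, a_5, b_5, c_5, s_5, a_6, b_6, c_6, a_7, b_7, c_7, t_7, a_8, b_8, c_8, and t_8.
a_1 = 3; b_1 = 8; c_1 = 1; t_1 = 4; a_2 = 2; b_2 = 8; c_2 = 4; s_2 = 2; a_3 = 3; b_3 = 4; c_3 = 1; s_3 = 1; a_4 = 3; b_4 = 6; c_4 = 8; q_4 = 2; t_4 = 1; a_5 = 9; b_5 = 6; c_5 = 4; s_5 = 1; a_6 = 8; b_6 = 2; c_6 = 4; a_7 = 5; b_7 = 8; c_7 = 2; t_7 = 5; a_8 = 2; b_8 = 3; c_8 = 3; t_8 = 4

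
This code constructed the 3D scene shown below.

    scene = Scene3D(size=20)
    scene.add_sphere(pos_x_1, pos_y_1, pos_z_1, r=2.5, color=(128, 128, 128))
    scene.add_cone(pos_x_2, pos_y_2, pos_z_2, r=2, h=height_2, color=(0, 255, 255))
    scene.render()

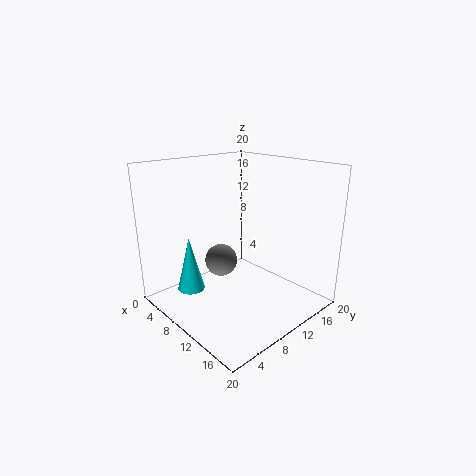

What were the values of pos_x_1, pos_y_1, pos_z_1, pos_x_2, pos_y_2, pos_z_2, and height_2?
pos_x_1 = 5, pos_y_1 = 11, pos_z_1 = 4.5, pos_x_2 = 4.5, pos_y_2 = 5.5, pos_z_2 = 1.5, height_2 = 8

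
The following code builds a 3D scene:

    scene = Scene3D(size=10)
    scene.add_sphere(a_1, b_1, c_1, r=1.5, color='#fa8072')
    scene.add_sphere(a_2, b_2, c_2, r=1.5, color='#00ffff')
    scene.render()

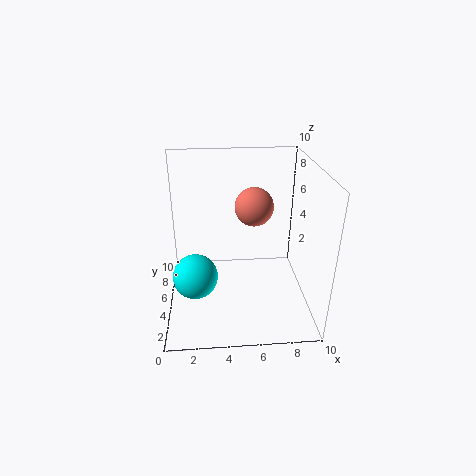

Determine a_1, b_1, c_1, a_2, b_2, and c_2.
a_1 = 6.5; b_1 = 8; c_1 = 6; a_2 = 2; b_2 = 3.5; c_2 = 3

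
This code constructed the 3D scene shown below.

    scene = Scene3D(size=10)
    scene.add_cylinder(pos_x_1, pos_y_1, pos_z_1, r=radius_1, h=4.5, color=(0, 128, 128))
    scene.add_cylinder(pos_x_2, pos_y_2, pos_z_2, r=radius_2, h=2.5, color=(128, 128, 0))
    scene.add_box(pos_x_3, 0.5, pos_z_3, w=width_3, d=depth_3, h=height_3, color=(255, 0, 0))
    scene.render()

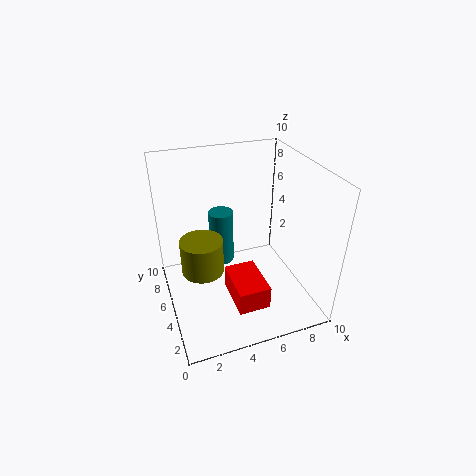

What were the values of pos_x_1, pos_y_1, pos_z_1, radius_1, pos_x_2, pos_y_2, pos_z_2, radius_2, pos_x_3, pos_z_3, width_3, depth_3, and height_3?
pos_x_1 = 5, pos_y_1 = 9, pos_z_1 = 0.5, radius_1 = 1, pos_x_2 = 2.5, pos_y_2 = 5.5, pos_z_2 = 2.5, radius_2 = 1.5, pos_x_3 = 3.5, pos_z_3 = 2.5, width_3 = 2, depth_3 = 3, height_3 = 1.5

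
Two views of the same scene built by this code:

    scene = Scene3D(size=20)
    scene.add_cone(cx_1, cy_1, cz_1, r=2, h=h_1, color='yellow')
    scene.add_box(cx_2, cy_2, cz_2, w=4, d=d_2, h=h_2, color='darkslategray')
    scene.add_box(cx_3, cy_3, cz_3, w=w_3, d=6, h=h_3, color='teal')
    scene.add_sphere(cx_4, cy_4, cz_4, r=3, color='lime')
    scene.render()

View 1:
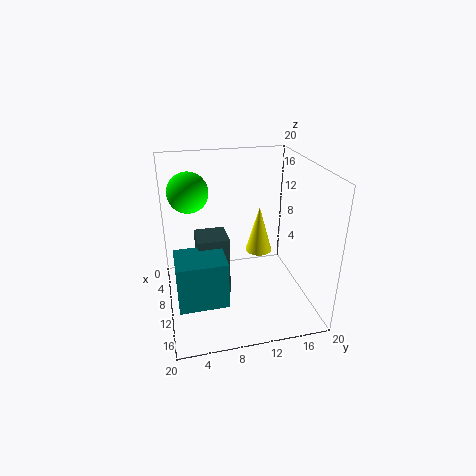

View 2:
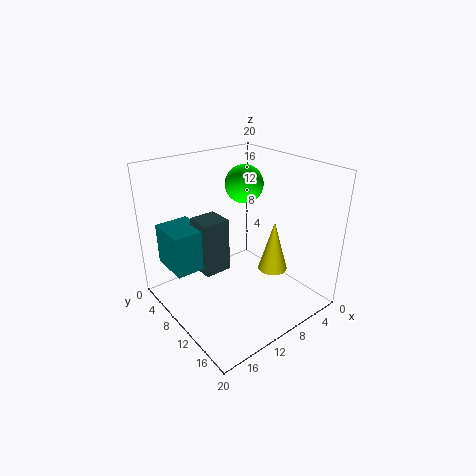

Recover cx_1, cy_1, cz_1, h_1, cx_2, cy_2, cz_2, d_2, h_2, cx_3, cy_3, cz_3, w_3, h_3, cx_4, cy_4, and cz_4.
cx_1 = 7; cy_1 = 14; cz_1 = 6; h_1 = 7; cx_2 = 10; cy_2 = 4; cz_2 = 4; d_2 = 4; h_2 = 8; cx_3 = 13; cy_3 = 1; cz_3 = 5; w_3 = 5; h_3 = 6; cx_4 = 4; cy_4 = 4; cz_4 = 15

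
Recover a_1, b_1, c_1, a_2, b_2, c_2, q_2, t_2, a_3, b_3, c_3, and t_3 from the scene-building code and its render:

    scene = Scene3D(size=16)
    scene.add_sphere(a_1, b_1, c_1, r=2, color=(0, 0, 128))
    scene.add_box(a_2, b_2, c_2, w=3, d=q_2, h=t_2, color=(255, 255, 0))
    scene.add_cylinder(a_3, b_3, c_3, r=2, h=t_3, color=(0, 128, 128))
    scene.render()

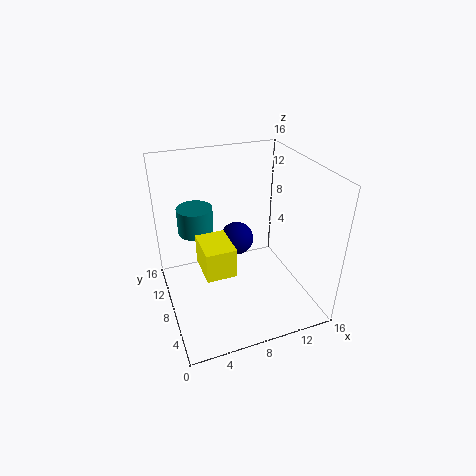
a_1 = 9; b_1 = 11; c_1 = 6; a_2 = 3; b_2 = 3; c_2 = 7; q_2 = 4; t_2 = 3; a_3 = 4; b_3 = 11; c_3 = 8; t_3 = 3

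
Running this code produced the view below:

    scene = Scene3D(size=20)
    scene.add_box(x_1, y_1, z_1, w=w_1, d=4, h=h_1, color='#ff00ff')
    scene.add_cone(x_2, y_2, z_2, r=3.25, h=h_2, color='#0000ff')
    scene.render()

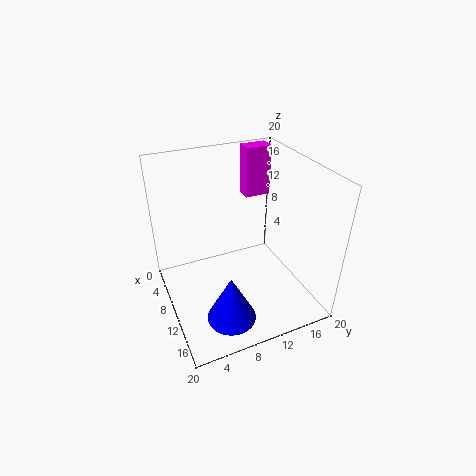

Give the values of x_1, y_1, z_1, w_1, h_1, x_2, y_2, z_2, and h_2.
x_1 = 0.75; y_1 = 14.5; z_1 = 12.25; w_1 = 2.5; h_1 = 7.75; x_2 = 15.75; y_2 = 6.5; z_2 = 1.75; h_2 = 6.5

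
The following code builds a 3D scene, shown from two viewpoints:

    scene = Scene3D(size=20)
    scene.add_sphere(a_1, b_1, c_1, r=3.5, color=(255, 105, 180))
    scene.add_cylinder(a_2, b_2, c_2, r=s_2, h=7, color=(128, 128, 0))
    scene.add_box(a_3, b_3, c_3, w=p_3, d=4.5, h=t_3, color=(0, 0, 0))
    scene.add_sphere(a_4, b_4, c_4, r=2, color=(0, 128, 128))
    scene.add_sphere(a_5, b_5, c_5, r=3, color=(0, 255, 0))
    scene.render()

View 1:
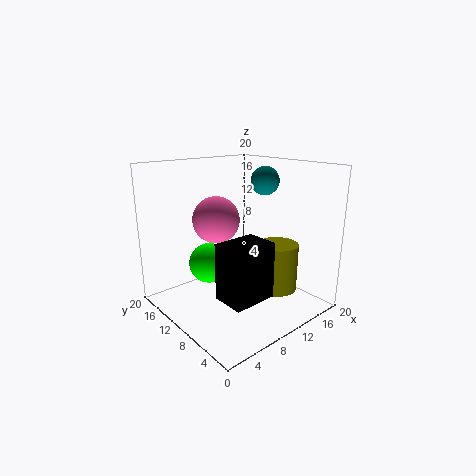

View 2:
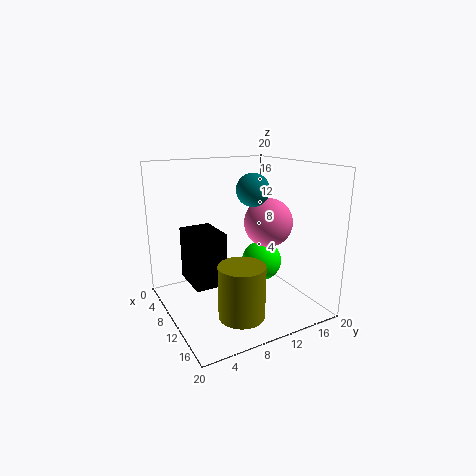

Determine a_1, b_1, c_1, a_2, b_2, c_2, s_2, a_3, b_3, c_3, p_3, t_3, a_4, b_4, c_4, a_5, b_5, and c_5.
a_1 = 10
b_1 = 15
c_1 = 11.5
a_2 = 15.5
b_2 = 7.5
c_2 = 1.5
s_2 = 3
a_3 = 4.5
b_3 = 3.5
c_3 = 3.5
p_3 = 6
t_3 = 7.5
a_4 = 14.5
b_4 = 9.5
c_4 = 17.5
a_5 = 8.5
b_5 = 15
c_5 = 5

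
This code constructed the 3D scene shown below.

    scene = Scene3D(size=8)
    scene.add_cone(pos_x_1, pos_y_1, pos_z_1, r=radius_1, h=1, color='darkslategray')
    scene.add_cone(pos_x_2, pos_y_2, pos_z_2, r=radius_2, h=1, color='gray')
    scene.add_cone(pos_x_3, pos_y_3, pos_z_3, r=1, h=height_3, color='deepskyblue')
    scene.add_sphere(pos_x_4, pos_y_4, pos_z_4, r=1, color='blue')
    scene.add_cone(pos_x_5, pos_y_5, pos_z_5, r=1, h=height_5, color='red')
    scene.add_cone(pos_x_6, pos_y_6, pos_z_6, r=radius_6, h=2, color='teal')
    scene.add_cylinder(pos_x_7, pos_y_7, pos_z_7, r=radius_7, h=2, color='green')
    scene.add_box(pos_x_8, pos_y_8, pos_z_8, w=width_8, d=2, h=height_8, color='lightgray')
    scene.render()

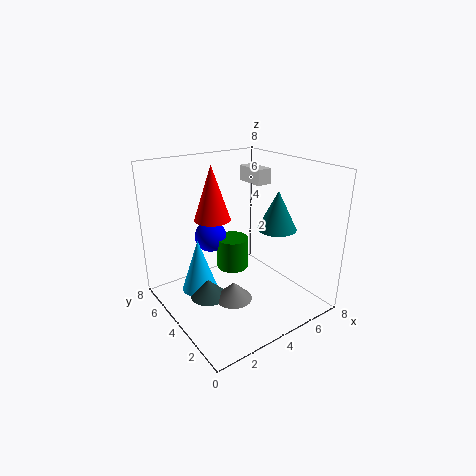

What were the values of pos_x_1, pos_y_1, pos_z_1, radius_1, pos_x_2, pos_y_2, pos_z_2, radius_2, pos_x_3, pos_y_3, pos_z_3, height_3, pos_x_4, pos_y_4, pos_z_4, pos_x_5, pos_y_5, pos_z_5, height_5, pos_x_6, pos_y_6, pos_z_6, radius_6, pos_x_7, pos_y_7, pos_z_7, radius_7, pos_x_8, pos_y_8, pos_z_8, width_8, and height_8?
pos_x_1 = 2, pos_y_1 = 4, pos_z_1 = 1, radius_1 = 1, pos_x_2 = 3, pos_y_2 = 3, pos_z_2 = 1, radius_2 = 1, pos_x_3 = 2, pos_y_3 = 5, pos_z_3 = 1, height_3 = 3, pos_x_4 = 4, pos_y_4 = 7, pos_z_4 = 3, pos_x_5 = 3, pos_y_5 = 5, pos_z_5 = 5, height_5 = 3, pos_x_6 = 5, pos_y_6 = 2, pos_z_6 = 5, radius_6 = 1, pos_x_7 = 5, pos_y_7 = 6, pos_z_7 = 1, radius_7 = 1, pos_x_8 = 7, pos_y_8 = 6, pos_z_8 = 6, width_8 = 1, height_8 = 1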